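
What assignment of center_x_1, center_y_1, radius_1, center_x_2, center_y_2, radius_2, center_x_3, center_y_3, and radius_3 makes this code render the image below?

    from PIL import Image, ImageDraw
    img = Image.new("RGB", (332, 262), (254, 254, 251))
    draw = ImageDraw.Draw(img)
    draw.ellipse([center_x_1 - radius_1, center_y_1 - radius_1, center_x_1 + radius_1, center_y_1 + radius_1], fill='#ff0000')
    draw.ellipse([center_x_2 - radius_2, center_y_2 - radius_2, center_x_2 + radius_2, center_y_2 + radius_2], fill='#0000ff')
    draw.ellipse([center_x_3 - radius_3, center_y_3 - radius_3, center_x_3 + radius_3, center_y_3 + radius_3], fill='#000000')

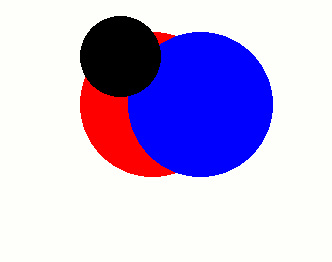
center_x_1 = 152; center_y_1 = 104; radius_1 = 72; center_x_2 = 200; center_y_2 = 104; radius_2 = 72; center_x_3 = 120; center_y_3 = 56; radius_3 = 40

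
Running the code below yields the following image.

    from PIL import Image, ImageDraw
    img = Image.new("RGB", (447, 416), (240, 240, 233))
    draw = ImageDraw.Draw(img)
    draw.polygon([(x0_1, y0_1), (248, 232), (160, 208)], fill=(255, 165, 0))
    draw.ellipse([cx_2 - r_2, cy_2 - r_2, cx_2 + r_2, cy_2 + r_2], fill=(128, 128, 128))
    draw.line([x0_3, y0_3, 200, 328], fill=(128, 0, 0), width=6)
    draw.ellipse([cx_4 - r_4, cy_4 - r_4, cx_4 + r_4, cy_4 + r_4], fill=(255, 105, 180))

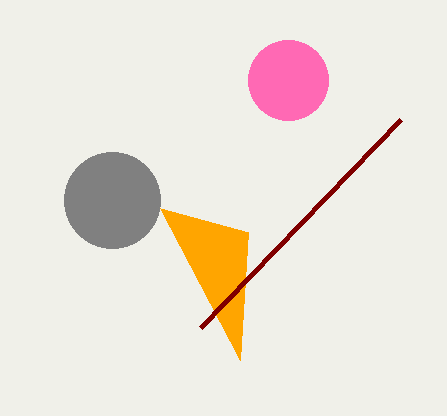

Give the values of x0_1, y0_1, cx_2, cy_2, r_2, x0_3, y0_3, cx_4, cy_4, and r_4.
x0_1 = 240; y0_1 = 360; cx_2 = 112; cy_2 = 200; r_2 = 48; x0_3 = 400; y0_3 = 120; cx_4 = 288; cy_4 = 80; r_4 = 40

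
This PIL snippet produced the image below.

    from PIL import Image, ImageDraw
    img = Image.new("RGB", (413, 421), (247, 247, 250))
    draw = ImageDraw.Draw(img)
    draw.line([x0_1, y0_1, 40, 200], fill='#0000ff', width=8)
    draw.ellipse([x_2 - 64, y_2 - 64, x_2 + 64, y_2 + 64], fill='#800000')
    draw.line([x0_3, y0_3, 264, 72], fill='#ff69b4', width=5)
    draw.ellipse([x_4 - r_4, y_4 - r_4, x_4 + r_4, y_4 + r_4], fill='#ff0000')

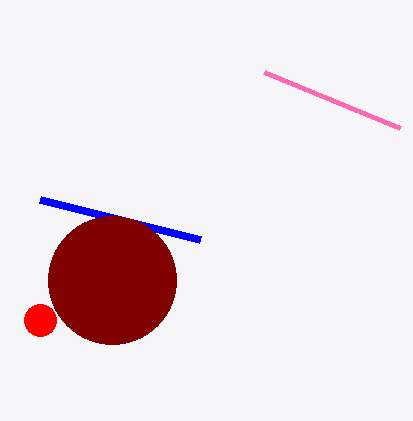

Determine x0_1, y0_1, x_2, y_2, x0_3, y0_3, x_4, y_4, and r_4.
x0_1 = 200
y0_1 = 240
x_2 = 112
y_2 = 280
x0_3 = 400
y0_3 = 128
x_4 = 40
y_4 = 320
r_4 = 16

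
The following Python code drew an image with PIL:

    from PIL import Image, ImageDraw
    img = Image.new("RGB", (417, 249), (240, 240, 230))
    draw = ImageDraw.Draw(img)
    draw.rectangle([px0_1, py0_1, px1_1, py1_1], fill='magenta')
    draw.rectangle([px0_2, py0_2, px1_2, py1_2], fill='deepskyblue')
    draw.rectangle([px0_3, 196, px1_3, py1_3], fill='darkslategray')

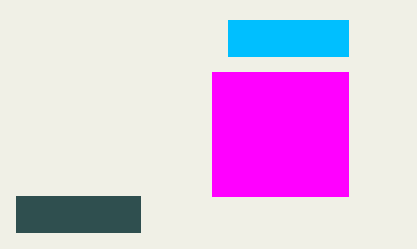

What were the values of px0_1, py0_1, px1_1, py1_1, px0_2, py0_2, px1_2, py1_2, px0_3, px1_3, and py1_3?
px0_1 = 212, py0_1 = 72, px1_1 = 348, py1_1 = 196, px0_2 = 228, py0_2 = 20, px1_2 = 348, py1_2 = 56, px0_3 = 16, px1_3 = 140, py1_3 = 232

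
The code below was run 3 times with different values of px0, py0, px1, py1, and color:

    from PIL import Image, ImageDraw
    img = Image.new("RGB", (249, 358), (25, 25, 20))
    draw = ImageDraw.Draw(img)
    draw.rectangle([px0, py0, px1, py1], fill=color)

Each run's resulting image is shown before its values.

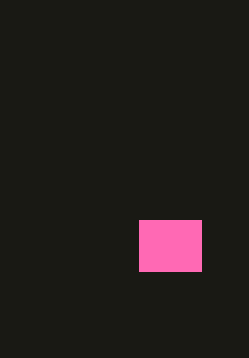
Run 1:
px0 = 139, py0 = 220, px1 = 201, py1 = 271, color = 'hotpink'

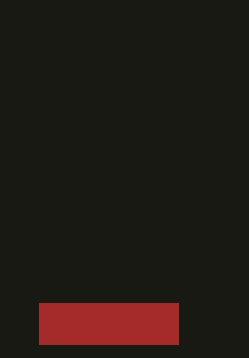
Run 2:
px0 = 39
py0 = 303
px1 = 178
py1 = 344
color = 'brown'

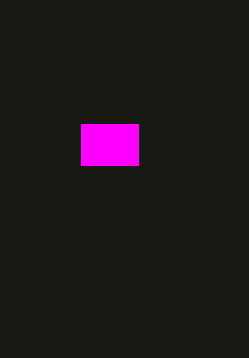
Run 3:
px0 = 81, py0 = 124, px1 = 138, py1 = 165, color = 'magenta'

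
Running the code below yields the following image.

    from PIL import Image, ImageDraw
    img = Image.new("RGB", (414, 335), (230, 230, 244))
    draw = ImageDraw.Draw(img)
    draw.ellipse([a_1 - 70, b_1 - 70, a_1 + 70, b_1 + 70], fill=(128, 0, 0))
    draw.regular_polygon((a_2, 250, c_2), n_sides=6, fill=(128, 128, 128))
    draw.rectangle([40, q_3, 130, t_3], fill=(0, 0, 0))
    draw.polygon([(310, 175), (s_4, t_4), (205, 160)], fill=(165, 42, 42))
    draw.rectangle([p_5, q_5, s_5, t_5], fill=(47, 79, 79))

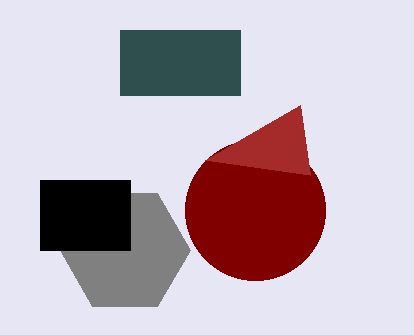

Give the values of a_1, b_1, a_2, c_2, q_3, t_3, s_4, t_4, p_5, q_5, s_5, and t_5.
a_1 = 255, b_1 = 210, a_2 = 125, c_2 = 65, q_3 = 180, t_3 = 250, s_4 = 300, t_4 = 105, p_5 = 120, q_5 = 30, s_5 = 240, t_5 = 95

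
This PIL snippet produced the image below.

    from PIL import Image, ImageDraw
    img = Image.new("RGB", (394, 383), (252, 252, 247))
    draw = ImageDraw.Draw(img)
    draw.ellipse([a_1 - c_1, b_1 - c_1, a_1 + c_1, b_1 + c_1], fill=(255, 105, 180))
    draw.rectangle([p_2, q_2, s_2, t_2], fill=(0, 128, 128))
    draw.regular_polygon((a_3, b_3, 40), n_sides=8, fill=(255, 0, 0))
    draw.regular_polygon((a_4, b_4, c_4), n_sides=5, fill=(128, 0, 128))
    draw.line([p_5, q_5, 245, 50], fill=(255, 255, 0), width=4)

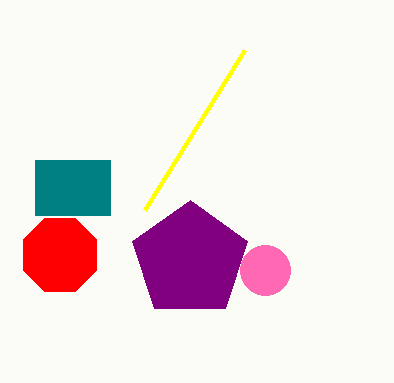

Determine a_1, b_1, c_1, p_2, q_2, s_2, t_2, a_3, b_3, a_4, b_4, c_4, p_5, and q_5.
a_1 = 265
b_1 = 270
c_1 = 25
p_2 = 35
q_2 = 160
s_2 = 110
t_2 = 215
a_3 = 60
b_3 = 255
a_4 = 190
b_4 = 260
c_4 = 60
p_5 = 145
q_5 = 210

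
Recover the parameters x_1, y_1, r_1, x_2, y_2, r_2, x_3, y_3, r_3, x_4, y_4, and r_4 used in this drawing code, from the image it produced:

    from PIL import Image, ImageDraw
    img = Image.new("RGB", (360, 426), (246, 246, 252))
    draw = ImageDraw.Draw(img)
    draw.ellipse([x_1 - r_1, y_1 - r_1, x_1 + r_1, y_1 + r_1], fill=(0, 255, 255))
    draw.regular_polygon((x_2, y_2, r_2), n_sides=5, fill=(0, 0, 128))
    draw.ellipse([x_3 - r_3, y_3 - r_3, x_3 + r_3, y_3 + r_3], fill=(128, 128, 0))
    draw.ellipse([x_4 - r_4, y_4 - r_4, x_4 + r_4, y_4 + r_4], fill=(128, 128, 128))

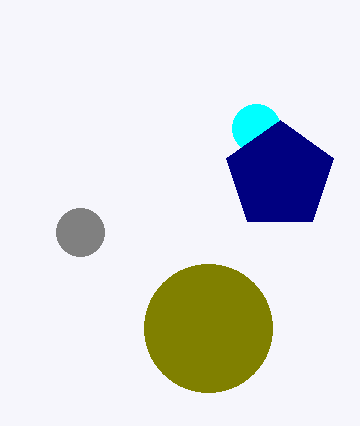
x_1 = 256, y_1 = 128, r_1 = 24, x_2 = 280, y_2 = 176, r_2 = 56, x_3 = 208, y_3 = 328, r_3 = 64, x_4 = 80, y_4 = 232, r_4 = 24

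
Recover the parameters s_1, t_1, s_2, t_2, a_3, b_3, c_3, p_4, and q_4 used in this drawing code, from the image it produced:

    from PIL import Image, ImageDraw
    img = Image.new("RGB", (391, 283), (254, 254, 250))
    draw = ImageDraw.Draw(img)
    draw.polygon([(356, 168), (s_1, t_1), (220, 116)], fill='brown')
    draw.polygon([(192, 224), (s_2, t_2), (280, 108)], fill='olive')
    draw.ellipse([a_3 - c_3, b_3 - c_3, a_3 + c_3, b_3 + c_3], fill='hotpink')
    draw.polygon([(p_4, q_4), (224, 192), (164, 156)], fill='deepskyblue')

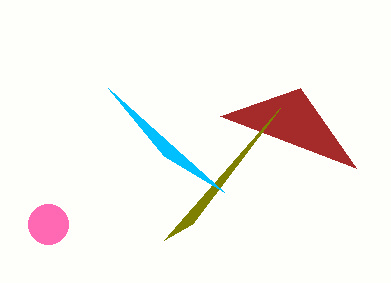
s_1 = 300; t_1 = 88; s_2 = 164; t_2 = 240; a_3 = 48; b_3 = 224; c_3 = 20; p_4 = 108; q_4 = 88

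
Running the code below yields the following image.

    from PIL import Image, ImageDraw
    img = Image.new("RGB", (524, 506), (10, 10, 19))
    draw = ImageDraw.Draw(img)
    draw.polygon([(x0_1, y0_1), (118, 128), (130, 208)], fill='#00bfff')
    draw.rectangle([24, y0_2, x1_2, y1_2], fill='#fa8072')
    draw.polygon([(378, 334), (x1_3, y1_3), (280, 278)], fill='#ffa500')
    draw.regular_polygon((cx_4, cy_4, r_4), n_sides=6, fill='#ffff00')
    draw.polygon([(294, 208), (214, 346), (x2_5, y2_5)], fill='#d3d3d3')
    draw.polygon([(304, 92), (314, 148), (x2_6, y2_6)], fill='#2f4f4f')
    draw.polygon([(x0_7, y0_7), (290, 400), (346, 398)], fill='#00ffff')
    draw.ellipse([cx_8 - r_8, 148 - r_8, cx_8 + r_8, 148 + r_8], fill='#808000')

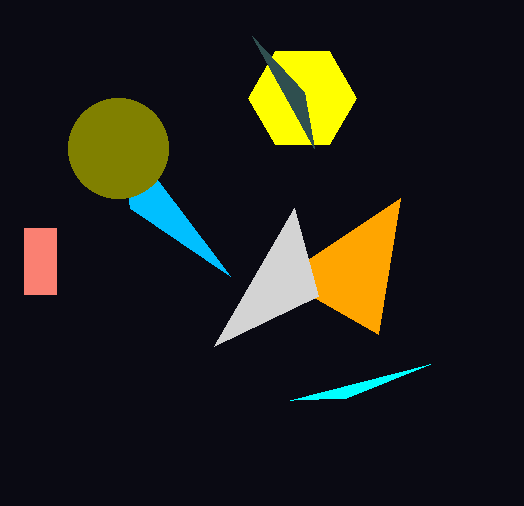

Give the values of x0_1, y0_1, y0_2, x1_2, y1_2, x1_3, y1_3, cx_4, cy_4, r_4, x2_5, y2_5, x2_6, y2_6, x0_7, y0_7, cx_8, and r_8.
x0_1 = 230, y0_1 = 276, y0_2 = 228, x1_2 = 56, y1_2 = 294, x1_3 = 400, y1_3 = 198, cx_4 = 302, cy_4 = 98, r_4 = 54, x2_5 = 318, y2_5 = 296, x2_6 = 252, y2_6 = 36, x0_7 = 430, y0_7 = 364, cx_8 = 118, r_8 = 50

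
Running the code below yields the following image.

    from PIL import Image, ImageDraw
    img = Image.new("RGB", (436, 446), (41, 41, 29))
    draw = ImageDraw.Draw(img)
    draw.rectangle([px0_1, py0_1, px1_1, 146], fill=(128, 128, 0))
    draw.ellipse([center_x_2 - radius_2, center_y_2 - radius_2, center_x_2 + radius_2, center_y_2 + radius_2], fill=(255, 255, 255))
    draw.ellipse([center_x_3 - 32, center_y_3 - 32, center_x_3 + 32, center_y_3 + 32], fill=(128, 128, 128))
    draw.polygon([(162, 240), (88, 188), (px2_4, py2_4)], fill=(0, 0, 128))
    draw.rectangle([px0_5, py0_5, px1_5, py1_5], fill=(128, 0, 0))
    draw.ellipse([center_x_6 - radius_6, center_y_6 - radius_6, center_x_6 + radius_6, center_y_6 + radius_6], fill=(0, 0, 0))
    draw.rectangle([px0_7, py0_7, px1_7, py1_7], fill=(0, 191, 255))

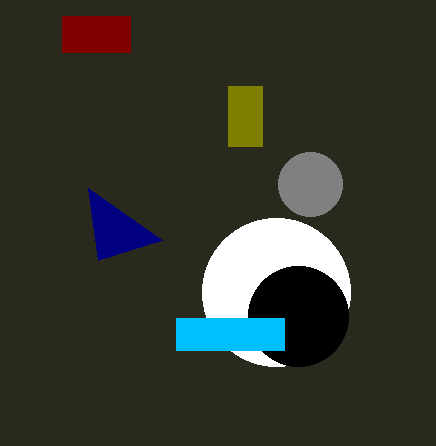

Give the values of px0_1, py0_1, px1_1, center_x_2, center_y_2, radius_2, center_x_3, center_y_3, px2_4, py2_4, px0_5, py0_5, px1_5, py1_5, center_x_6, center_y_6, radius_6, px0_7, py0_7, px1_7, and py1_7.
px0_1 = 228; py0_1 = 86; px1_1 = 262; center_x_2 = 276; center_y_2 = 292; radius_2 = 74; center_x_3 = 310; center_y_3 = 184; px2_4 = 98; py2_4 = 260; px0_5 = 62; py0_5 = 16; px1_5 = 130; py1_5 = 52; center_x_6 = 298; center_y_6 = 316; radius_6 = 50; px0_7 = 176; py0_7 = 318; px1_7 = 284; py1_7 = 350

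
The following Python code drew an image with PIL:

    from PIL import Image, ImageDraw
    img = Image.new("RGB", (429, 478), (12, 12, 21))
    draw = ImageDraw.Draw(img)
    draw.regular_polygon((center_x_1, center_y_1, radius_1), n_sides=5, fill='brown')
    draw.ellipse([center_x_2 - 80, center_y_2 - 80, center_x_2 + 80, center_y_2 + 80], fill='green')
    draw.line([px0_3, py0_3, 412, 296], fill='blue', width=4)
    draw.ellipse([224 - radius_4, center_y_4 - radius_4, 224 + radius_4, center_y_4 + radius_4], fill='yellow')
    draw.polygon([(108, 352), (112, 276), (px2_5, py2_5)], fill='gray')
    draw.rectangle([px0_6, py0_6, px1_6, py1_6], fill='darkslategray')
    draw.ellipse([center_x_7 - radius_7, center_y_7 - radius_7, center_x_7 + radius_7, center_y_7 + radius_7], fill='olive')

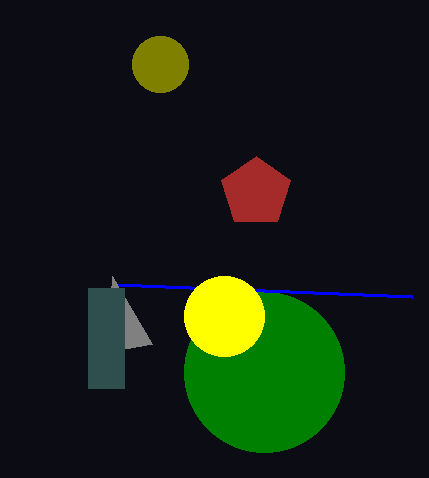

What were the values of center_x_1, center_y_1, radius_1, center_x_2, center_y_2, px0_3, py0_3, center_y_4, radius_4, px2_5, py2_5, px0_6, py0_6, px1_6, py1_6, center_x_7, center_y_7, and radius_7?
center_x_1 = 256
center_y_1 = 192
radius_1 = 36
center_x_2 = 264
center_y_2 = 372
px0_3 = 116
py0_3 = 284
center_y_4 = 316
radius_4 = 40
px2_5 = 152
py2_5 = 344
px0_6 = 88
py0_6 = 288
px1_6 = 124
py1_6 = 388
center_x_7 = 160
center_y_7 = 64
radius_7 = 28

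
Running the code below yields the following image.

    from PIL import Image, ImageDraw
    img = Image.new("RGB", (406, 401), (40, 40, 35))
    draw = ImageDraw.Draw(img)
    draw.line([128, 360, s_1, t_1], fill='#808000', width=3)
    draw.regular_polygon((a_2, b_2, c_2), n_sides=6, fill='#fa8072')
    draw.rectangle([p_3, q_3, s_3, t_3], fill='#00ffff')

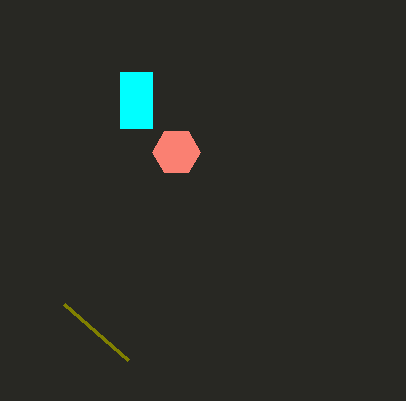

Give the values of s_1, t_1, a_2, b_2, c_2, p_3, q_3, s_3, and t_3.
s_1 = 64; t_1 = 304; a_2 = 176; b_2 = 152; c_2 = 24; p_3 = 120; q_3 = 72; s_3 = 152; t_3 = 128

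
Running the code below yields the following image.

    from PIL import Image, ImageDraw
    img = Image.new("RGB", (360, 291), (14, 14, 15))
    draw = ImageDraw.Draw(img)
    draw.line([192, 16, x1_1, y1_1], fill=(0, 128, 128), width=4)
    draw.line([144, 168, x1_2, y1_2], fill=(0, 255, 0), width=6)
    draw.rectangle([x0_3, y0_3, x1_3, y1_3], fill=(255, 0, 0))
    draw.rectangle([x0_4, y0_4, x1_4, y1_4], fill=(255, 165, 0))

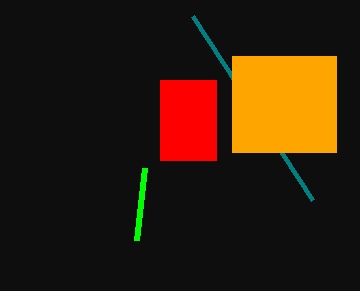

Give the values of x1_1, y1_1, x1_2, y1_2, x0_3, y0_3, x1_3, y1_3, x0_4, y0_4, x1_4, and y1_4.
x1_1 = 312
y1_1 = 200
x1_2 = 136
y1_2 = 240
x0_3 = 160
y0_3 = 80
x1_3 = 216
y1_3 = 160
x0_4 = 232
y0_4 = 56
x1_4 = 336
y1_4 = 152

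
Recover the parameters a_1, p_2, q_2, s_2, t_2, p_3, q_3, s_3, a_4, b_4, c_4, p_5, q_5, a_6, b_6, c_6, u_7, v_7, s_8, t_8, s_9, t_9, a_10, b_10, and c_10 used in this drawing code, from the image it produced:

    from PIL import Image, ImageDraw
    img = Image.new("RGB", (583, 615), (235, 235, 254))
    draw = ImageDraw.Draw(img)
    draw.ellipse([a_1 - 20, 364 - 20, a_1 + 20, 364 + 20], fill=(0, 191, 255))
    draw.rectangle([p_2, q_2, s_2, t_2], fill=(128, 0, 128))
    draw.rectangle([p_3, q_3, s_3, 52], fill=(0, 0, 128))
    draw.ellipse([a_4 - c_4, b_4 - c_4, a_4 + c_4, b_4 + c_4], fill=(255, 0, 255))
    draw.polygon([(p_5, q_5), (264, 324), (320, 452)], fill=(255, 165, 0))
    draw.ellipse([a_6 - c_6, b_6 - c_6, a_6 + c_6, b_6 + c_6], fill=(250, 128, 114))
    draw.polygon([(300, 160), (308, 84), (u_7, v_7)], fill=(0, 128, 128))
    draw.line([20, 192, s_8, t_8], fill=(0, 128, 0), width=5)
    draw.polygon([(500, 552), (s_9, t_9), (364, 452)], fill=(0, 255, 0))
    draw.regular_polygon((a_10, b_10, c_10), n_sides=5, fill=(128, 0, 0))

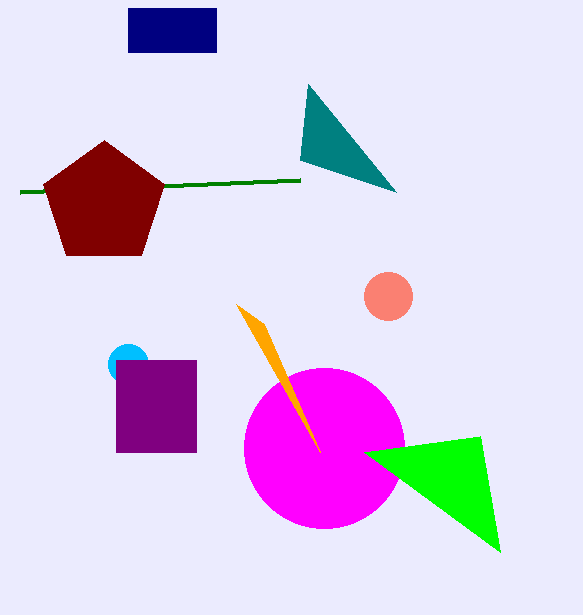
a_1 = 128, p_2 = 116, q_2 = 360, s_2 = 196, t_2 = 452, p_3 = 128, q_3 = 8, s_3 = 216, a_4 = 324, b_4 = 448, c_4 = 80, p_5 = 236, q_5 = 304, a_6 = 388, b_6 = 296, c_6 = 24, u_7 = 396, v_7 = 192, s_8 = 300, t_8 = 180, s_9 = 480, t_9 = 436, a_10 = 104, b_10 = 204, c_10 = 64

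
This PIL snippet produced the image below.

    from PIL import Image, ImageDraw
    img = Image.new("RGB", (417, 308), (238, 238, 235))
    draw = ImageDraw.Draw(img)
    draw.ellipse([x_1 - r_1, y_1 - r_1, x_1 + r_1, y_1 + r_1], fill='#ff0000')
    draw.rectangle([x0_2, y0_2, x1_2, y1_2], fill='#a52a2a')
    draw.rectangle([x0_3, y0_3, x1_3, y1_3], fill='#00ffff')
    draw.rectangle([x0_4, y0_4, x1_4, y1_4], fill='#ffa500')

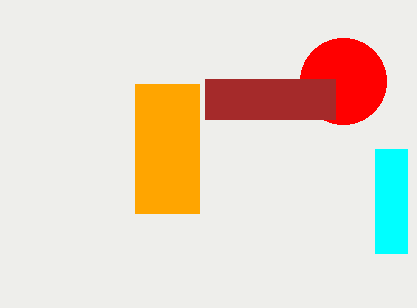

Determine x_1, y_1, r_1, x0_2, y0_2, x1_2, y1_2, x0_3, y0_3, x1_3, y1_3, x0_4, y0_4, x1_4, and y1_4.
x_1 = 343, y_1 = 81, r_1 = 43, x0_2 = 205, y0_2 = 79, x1_2 = 335, y1_2 = 119, x0_3 = 375, y0_3 = 149, x1_3 = 407, y1_3 = 253, x0_4 = 135, y0_4 = 84, x1_4 = 199, y1_4 = 213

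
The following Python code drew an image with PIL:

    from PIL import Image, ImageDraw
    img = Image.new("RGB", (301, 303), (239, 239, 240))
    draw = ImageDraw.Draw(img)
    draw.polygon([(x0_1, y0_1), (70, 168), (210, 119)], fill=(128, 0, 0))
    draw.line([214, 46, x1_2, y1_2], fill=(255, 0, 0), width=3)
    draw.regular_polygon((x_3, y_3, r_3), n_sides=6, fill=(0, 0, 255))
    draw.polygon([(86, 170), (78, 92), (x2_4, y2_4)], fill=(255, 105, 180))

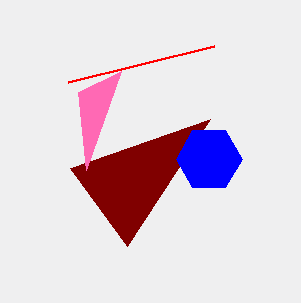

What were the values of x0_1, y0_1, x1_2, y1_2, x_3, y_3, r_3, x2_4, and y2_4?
x0_1 = 127; y0_1 = 246; x1_2 = 68; y1_2 = 82; x_3 = 209; y_3 = 159; r_3 = 33; x2_4 = 121; y2_4 = 71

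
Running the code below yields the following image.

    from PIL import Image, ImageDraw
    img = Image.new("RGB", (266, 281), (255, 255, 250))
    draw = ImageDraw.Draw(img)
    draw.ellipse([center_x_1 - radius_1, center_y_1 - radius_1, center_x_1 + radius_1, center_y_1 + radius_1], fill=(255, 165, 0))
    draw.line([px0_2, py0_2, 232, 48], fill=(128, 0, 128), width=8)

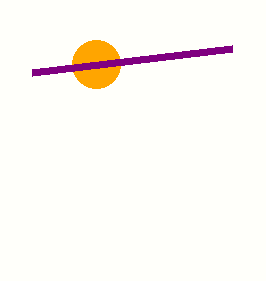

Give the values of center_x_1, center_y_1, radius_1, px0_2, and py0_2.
center_x_1 = 96; center_y_1 = 64; radius_1 = 24; px0_2 = 32; py0_2 = 72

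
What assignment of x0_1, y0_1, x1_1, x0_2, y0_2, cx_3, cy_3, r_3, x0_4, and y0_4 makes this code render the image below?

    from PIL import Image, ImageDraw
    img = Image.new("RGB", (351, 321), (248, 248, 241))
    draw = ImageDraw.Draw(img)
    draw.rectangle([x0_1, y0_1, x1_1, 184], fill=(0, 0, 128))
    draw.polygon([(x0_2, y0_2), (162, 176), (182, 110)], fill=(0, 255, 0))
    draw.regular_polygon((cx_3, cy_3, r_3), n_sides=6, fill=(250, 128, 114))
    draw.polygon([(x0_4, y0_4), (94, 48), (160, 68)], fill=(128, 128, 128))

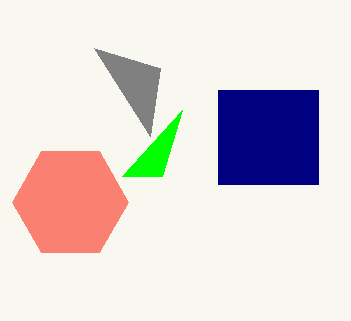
x0_1 = 218; y0_1 = 90; x1_1 = 318; x0_2 = 122; y0_2 = 176; cx_3 = 70; cy_3 = 202; r_3 = 58; x0_4 = 150; y0_4 = 136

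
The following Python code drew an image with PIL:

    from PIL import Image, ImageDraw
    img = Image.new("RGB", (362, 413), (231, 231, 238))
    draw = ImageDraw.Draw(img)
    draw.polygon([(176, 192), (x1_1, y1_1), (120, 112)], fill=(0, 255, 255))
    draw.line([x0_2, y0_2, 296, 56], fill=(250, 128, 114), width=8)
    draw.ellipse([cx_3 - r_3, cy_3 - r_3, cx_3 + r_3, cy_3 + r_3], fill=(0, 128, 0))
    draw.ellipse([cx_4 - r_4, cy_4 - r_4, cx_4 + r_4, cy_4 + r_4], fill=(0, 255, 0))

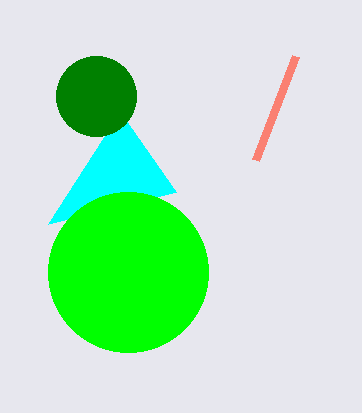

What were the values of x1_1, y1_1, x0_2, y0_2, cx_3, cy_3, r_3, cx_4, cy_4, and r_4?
x1_1 = 48
y1_1 = 224
x0_2 = 256
y0_2 = 160
cx_3 = 96
cy_3 = 96
r_3 = 40
cx_4 = 128
cy_4 = 272
r_4 = 80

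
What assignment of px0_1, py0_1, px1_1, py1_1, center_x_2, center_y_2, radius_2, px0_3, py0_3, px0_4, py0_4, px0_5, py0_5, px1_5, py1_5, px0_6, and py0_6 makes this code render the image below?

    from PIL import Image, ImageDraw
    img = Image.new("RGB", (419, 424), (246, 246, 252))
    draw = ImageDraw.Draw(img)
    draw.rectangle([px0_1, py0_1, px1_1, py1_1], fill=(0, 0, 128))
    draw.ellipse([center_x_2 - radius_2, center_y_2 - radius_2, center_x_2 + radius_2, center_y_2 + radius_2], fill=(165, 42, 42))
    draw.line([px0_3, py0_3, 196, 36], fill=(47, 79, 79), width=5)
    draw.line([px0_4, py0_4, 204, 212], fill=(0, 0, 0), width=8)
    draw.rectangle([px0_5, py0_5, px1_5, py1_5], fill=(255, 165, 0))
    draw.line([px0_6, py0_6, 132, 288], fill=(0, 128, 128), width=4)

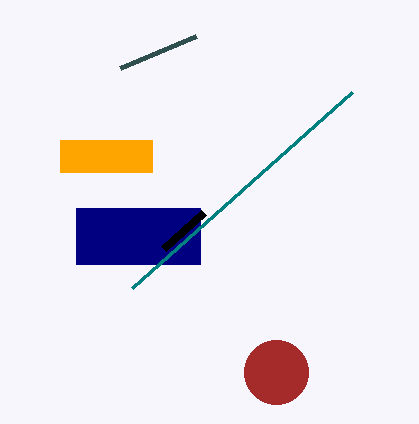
px0_1 = 76
py0_1 = 208
px1_1 = 200
py1_1 = 264
center_x_2 = 276
center_y_2 = 372
radius_2 = 32
px0_3 = 120
py0_3 = 68
px0_4 = 164
py0_4 = 248
px0_5 = 60
py0_5 = 140
px1_5 = 152
py1_5 = 172
px0_6 = 352
py0_6 = 92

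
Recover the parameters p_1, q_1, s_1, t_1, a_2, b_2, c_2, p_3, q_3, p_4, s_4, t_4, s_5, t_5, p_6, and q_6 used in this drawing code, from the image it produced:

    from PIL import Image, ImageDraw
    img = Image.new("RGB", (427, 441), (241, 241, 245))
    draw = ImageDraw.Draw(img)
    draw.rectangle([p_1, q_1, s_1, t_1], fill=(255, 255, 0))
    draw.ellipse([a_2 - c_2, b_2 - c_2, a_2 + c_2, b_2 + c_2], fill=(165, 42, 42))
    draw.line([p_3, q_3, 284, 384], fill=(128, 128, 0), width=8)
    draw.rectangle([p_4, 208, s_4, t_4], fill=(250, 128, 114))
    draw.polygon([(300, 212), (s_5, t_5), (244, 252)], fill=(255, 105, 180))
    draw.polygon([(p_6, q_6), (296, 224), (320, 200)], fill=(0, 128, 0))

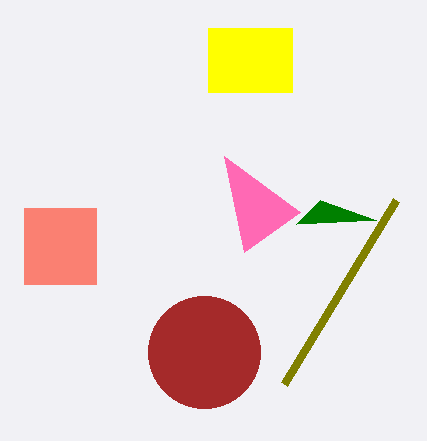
p_1 = 208
q_1 = 28
s_1 = 292
t_1 = 92
a_2 = 204
b_2 = 352
c_2 = 56
p_3 = 396
q_3 = 200
p_4 = 24
s_4 = 96
t_4 = 284
s_5 = 224
t_5 = 156
p_6 = 376
q_6 = 220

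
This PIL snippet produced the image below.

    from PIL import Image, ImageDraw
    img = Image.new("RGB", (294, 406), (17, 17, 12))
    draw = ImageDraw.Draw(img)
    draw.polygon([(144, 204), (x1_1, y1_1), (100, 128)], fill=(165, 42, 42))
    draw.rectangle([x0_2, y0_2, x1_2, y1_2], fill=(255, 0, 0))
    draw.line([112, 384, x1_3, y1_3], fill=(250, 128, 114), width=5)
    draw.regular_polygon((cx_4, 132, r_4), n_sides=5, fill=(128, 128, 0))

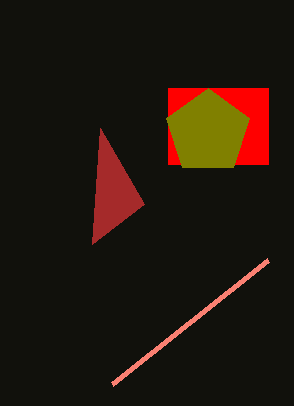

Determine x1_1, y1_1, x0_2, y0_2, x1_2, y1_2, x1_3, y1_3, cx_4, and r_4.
x1_1 = 92, y1_1 = 244, x0_2 = 168, y0_2 = 88, x1_2 = 268, y1_2 = 164, x1_3 = 268, y1_3 = 260, cx_4 = 208, r_4 = 44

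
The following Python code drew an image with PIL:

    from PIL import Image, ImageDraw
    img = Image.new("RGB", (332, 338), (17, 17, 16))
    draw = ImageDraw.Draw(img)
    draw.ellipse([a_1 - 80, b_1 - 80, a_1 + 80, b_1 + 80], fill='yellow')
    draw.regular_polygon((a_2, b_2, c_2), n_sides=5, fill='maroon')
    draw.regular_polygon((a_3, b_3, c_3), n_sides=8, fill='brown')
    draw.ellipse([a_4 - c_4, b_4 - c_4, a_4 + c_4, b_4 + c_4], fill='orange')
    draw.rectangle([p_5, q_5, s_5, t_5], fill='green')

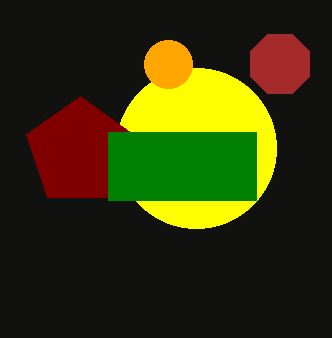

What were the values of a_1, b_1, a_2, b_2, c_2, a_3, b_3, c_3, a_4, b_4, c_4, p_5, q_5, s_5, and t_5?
a_1 = 196; b_1 = 148; a_2 = 80; b_2 = 152; c_2 = 56; a_3 = 280; b_3 = 64; c_3 = 32; a_4 = 168; b_4 = 64; c_4 = 24; p_5 = 108; q_5 = 132; s_5 = 256; t_5 = 200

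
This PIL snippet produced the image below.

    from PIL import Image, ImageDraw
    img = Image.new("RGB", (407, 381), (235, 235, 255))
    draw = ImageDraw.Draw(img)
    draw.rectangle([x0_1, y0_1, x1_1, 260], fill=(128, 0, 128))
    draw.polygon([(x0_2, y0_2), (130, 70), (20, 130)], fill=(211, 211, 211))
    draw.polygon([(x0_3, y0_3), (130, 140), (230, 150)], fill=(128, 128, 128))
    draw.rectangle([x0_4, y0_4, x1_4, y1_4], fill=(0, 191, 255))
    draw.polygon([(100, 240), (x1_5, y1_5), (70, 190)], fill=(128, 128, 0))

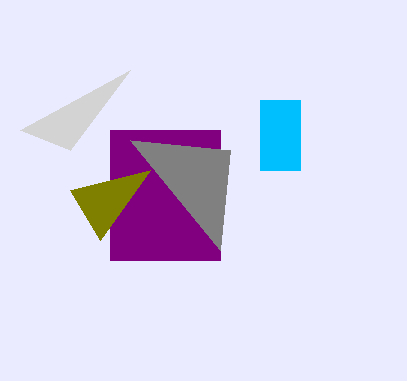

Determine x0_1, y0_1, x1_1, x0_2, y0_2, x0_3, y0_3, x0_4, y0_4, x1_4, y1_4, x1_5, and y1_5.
x0_1 = 110; y0_1 = 130; x1_1 = 220; x0_2 = 70; y0_2 = 150; x0_3 = 220; y0_3 = 250; x0_4 = 260; y0_4 = 100; x1_4 = 300; y1_4 = 170; x1_5 = 150; y1_5 = 170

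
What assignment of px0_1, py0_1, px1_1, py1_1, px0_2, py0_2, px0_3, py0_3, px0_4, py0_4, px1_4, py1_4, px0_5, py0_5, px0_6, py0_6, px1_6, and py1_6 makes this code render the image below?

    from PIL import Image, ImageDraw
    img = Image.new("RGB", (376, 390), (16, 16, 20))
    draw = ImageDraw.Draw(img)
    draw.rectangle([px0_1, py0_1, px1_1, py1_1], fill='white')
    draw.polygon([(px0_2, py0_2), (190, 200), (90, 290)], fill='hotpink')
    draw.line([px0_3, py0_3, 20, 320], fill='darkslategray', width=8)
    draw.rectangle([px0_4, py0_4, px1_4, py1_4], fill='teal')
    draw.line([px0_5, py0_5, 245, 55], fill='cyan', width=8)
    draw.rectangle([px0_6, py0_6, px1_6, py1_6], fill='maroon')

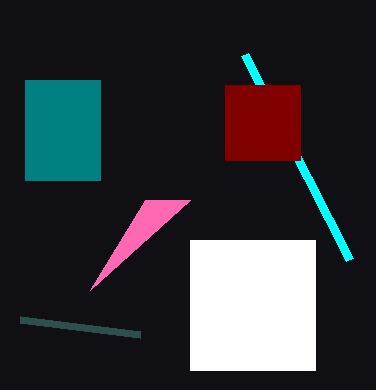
px0_1 = 190; py0_1 = 240; px1_1 = 315; py1_1 = 370; px0_2 = 145; py0_2 = 200; px0_3 = 140; py0_3 = 335; px0_4 = 25; py0_4 = 80; px1_4 = 100; py1_4 = 180; px0_5 = 350; py0_5 = 260; px0_6 = 225; py0_6 = 85; px1_6 = 300; py1_6 = 160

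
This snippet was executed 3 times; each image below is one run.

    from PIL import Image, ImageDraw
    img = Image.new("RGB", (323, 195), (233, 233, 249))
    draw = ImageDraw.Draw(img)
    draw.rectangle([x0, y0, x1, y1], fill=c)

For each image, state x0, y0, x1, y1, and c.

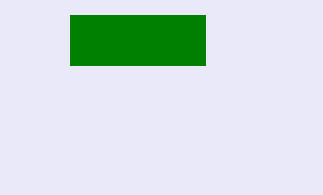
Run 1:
x0 = 70, y0 = 15, x1 = 205, y1 = 65, c = 'green'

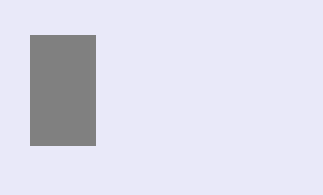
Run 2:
x0 = 30, y0 = 35, x1 = 95, y1 = 145, c = 'gray'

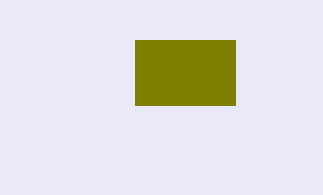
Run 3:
x0 = 135
y0 = 40
x1 = 235
y1 = 105
c = 'olive'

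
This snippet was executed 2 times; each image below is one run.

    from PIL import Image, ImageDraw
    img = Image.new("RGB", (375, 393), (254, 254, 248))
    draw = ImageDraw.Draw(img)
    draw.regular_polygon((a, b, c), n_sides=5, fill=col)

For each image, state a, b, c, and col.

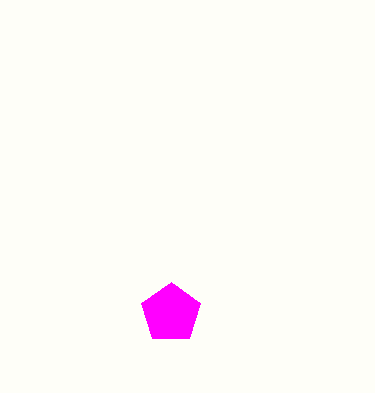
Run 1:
a = 171; b = 313; c = 31; col = 'magenta'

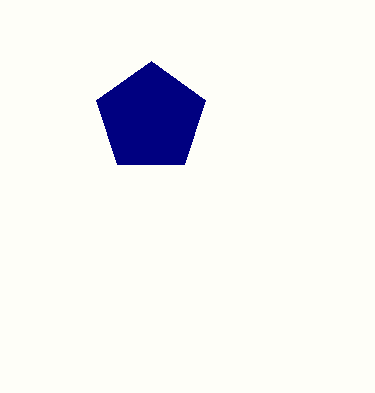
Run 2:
a = 151; b = 118; c = 57; col = 'navy'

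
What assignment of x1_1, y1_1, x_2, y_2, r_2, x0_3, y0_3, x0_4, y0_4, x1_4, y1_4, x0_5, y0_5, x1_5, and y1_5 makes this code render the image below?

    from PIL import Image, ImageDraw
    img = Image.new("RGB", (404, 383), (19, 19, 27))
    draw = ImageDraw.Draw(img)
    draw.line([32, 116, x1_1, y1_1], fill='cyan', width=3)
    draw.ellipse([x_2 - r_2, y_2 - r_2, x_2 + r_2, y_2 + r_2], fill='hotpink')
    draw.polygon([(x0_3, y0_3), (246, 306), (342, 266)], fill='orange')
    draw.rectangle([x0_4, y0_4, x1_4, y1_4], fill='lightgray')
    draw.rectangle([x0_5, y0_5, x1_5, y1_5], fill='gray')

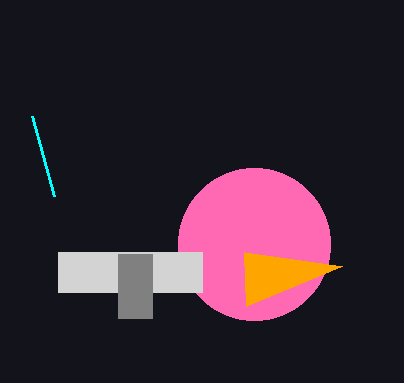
x1_1 = 54
y1_1 = 196
x_2 = 254
y_2 = 244
r_2 = 76
x0_3 = 244
y0_3 = 252
x0_4 = 58
y0_4 = 252
x1_4 = 202
y1_4 = 292
x0_5 = 118
y0_5 = 254
x1_5 = 152
y1_5 = 318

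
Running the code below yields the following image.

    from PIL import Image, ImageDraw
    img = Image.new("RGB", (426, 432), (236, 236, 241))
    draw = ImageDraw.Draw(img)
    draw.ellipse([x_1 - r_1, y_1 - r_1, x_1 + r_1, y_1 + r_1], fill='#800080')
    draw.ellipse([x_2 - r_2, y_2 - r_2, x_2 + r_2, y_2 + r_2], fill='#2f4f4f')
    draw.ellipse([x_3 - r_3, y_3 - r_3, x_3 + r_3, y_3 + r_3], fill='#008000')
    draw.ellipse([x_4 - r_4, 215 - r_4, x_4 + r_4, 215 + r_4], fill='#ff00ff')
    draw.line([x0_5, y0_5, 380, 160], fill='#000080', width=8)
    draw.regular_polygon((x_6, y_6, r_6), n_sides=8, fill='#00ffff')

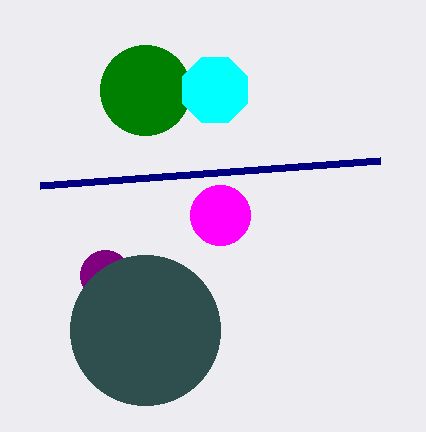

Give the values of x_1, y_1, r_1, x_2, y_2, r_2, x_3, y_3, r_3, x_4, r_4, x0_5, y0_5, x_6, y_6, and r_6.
x_1 = 105
y_1 = 275
r_1 = 25
x_2 = 145
y_2 = 330
r_2 = 75
x_3 = 145
y_3 = 90
r_3 = 45
x_4 = 220
r_4 = 30
x0_5 = 40
y0_5 = 185
x_6 = 215
y_6 = 90
r_6 = 35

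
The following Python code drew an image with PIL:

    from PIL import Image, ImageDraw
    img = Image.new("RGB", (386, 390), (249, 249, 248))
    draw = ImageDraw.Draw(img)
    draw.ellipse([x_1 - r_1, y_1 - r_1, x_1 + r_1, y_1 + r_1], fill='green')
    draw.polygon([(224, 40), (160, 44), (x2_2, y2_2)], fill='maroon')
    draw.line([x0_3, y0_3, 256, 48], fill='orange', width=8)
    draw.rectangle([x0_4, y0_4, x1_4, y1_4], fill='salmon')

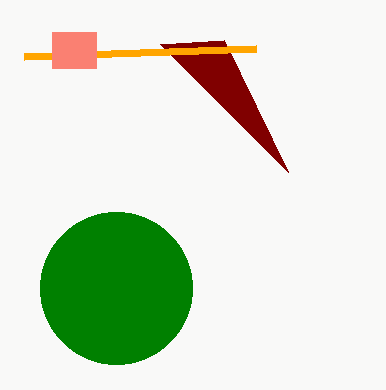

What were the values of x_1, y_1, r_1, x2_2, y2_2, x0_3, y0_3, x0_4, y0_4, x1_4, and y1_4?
x_1 = 116, y_1 = 288, r_1 = 76, x2_2 = 288, y2_2 = 172, x0_3 = 24, y0_3 = 56, x0_4 = 52, y0_4 = 32, x1_4 = 96, y1_4 = 68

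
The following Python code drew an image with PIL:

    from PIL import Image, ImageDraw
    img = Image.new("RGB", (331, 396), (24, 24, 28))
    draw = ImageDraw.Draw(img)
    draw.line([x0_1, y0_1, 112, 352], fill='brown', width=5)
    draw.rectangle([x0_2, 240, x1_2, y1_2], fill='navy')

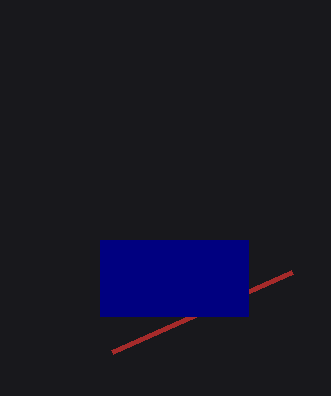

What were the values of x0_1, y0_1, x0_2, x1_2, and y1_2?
x0_1 = 292; y0_1 = 272; x0_2 = 100; x1_2 = 248; y1_2 = 316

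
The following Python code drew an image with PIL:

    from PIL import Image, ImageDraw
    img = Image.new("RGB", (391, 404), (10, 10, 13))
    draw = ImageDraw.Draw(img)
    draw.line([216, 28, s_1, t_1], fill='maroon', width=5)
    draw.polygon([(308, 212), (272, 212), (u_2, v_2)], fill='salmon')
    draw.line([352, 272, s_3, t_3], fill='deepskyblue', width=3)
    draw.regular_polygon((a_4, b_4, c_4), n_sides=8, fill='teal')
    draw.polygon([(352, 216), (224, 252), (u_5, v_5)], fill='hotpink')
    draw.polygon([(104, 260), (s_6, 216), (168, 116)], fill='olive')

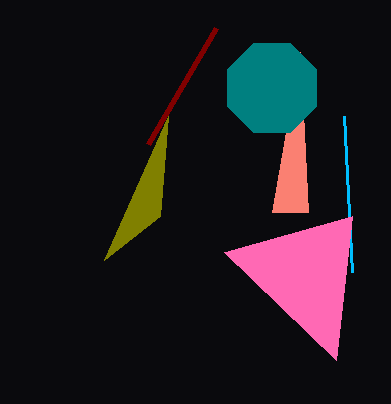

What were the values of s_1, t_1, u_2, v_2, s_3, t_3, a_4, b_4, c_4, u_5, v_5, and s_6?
s_1 = 148; t_1 = 144; u_2 = 300; v_2 = 52; s_3 = 344; t_3 = 116; a_4 = 272; b_4 = 88; c_4 = 48; u_5 = 336; v_5 = 360; s_6 = 160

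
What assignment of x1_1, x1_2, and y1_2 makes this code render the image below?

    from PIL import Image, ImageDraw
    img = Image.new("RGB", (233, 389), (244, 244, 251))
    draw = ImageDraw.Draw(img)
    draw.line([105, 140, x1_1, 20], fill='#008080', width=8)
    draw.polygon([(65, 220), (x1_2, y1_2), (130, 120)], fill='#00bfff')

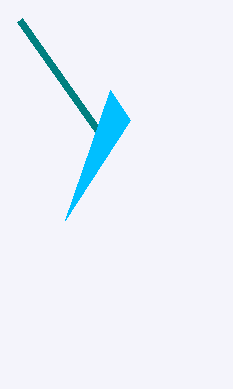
x1_1 = 20; x1_2 = 110; y1_2 = 90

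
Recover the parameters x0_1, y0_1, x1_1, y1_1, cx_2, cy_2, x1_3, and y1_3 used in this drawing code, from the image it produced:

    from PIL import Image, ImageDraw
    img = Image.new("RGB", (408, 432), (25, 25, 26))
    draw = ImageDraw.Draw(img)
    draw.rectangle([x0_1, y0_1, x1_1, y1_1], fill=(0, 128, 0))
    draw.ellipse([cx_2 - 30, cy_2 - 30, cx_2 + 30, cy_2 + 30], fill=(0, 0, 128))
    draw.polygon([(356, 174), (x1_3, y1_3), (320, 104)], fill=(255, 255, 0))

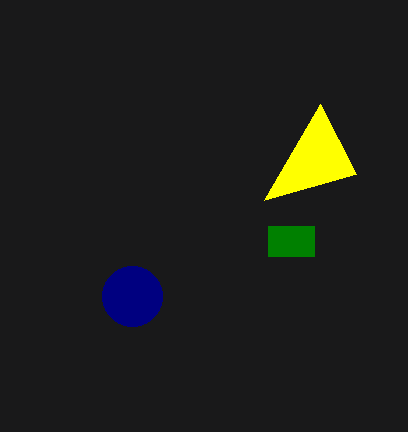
x0_1 = 268; y0_1 = 226; x1_1 = 314; y1_1 = 256; cx_2 = 132; cy_2 = 296; x1_3 = 264; y1_3 = 200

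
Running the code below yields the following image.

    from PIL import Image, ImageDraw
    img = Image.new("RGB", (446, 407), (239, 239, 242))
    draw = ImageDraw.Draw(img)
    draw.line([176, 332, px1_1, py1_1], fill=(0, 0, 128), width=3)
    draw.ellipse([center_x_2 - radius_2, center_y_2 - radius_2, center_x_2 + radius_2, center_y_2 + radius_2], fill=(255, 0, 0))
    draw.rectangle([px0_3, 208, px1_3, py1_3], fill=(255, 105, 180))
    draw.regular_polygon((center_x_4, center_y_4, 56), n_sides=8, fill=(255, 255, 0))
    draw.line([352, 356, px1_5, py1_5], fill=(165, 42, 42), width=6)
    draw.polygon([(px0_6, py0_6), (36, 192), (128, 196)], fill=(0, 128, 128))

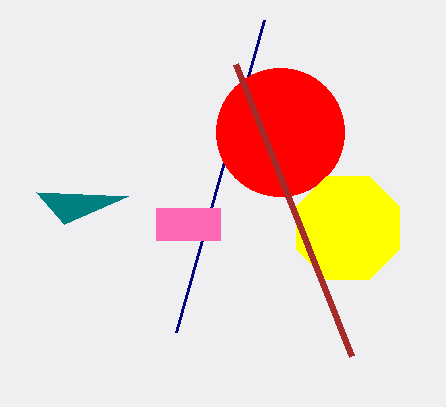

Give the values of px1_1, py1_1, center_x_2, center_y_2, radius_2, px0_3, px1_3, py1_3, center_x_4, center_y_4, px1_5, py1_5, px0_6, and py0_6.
px1_1 = 264
py1_1 = 20
center_x_2 = 280
center_y_2 = 132
radius_2 = 64
px0_3 = 156
px1_3 = 220
py1_3 = 240
center_x_4 = 348
center_y_4 = 228
px1_5 = 236
py1_5 = 64
px0_6 = 64
py0_6 = 224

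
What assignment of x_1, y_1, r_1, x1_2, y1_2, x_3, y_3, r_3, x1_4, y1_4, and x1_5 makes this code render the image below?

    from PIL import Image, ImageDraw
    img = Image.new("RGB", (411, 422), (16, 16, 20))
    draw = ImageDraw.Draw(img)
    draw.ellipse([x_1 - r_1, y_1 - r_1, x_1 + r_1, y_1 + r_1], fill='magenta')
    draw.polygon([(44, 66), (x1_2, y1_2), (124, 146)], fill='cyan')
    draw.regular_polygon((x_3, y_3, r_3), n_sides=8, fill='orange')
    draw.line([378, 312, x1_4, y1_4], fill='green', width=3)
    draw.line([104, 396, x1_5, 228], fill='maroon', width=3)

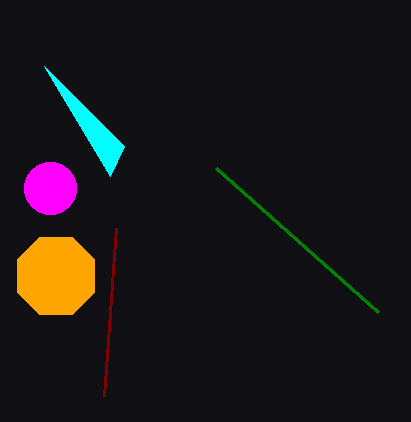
x_1 = 50; y_1 = 188; r_1 = 26; x1_2 = 110; y1_2 = 176; x_3 = 56; y_3 = 276; r_3 = 42; x1_4 = 216; y1_4 = 168; x1_5 = 116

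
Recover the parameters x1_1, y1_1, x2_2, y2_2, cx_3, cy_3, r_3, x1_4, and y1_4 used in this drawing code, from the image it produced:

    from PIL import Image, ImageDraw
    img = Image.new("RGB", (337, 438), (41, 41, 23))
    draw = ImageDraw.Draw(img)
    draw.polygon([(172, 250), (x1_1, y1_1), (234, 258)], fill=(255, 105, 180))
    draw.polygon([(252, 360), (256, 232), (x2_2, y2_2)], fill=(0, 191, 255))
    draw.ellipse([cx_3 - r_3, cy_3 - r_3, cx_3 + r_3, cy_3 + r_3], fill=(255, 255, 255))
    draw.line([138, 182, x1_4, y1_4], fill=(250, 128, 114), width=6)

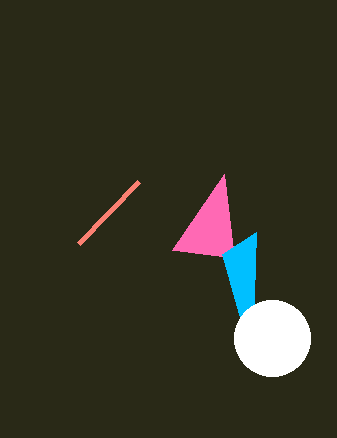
x1_1 = 224; y1_1 = 174; x2_2 = 222; y2_2 = 254; cx_3 = 272; cy_3 = 338; r_3 = 38; x1_4 = 78; y1_4 = 244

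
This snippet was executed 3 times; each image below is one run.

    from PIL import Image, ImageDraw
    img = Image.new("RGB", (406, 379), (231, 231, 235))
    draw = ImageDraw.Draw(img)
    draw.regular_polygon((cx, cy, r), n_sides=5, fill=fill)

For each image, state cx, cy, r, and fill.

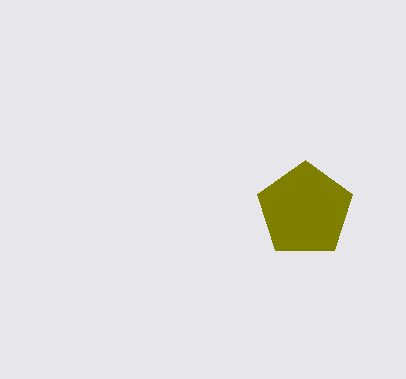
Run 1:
cx = 305; cy = 210; r = 50; fill = 'olive'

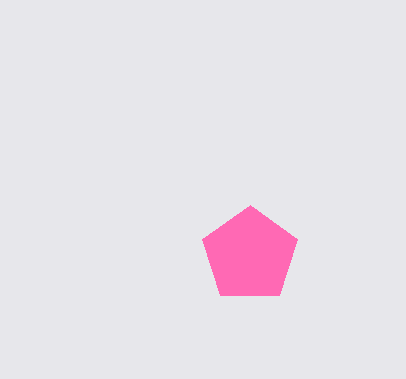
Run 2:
cx = 250
cy = 255
r = 50
fill = 'hotpink'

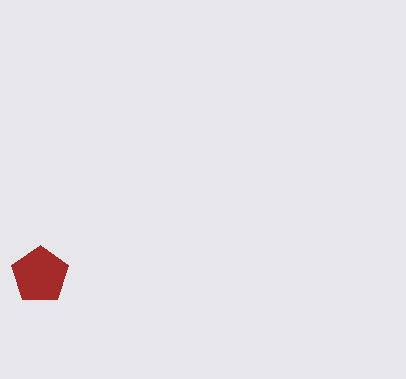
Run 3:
cx = 40; cy = 275; r = 30; fill = 'brown'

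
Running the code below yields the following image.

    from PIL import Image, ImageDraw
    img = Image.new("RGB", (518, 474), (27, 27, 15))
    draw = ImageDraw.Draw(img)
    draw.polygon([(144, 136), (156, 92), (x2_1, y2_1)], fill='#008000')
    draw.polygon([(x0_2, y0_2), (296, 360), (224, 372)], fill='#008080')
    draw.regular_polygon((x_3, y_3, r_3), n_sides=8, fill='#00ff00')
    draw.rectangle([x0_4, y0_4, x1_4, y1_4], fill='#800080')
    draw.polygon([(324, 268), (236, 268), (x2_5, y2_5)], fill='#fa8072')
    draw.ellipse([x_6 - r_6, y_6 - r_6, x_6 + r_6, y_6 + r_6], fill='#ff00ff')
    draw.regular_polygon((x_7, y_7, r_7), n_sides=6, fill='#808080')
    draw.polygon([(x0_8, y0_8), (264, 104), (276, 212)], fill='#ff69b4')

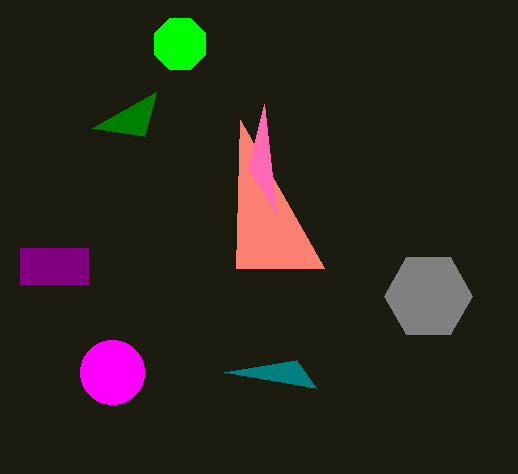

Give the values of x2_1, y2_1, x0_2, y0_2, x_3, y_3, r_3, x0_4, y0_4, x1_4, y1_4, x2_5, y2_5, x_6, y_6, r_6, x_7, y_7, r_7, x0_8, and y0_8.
x2_1 = 92
y2_1 = 128
x0_2 = 316
y0_2 = 388
x_3 = 180
y_3 = 44
r_3 = 28
x0_4 = 20
y0_4 = 248
x1_4 = 88
y1_4 = 284
x2_5 = 240
y2_5 = 120
x_6 = 112
y_6 = 372
r_6 = 32
x_7 = 428
y_7 = 296
r_7 = 44
x0_8 = 248
y0_8 = 168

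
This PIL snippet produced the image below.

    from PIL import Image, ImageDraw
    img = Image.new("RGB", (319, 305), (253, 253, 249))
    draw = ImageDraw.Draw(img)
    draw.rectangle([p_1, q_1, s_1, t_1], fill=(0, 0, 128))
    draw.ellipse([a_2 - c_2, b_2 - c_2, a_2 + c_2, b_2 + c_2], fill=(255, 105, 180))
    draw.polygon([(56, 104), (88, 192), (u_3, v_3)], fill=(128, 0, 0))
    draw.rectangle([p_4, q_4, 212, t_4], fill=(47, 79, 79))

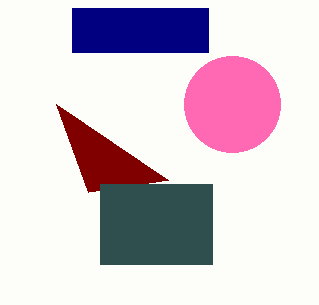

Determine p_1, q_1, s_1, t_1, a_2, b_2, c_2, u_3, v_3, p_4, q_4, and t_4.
p_1 = 72, q_1 = 8, s_1 = 208, t_1 = 52, a_2 = 232, b_2 = 104, c_2 = 48, u_3 = 168, v_3 = 180, p_4 = 100, q_4 = 184, t_4 = 264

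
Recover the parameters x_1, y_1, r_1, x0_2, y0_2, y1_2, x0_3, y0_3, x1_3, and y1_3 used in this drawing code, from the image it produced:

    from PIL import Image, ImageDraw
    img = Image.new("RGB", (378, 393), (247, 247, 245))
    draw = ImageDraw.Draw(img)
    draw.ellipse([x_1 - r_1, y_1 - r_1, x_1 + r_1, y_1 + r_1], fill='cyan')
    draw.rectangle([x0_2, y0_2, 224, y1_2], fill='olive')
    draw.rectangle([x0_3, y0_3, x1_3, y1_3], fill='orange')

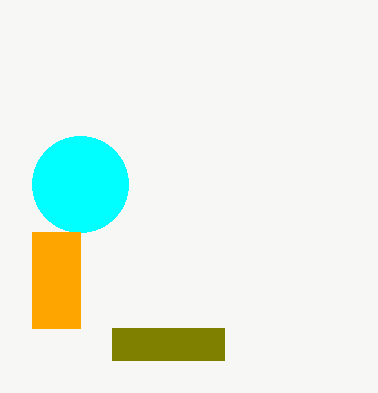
x_1 = 80, y_1 = 184, r_1 = 48, x0_2 = 112, y0_2 = 328, y1_2 = 360, x0_3 = 32, y0_3 = 232, x1_3 = 80, y1_3 = 328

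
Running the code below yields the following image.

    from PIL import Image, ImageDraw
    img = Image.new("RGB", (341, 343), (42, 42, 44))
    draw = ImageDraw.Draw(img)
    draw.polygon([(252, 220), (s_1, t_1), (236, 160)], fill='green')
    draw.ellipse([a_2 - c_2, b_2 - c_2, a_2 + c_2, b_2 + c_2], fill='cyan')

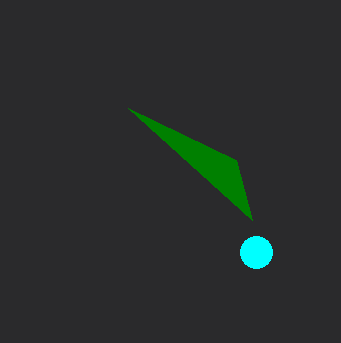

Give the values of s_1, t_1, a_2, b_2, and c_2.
s_1 = 128; t_1 = 108; a_2 = 256; b_2 = 252; c_2 = 16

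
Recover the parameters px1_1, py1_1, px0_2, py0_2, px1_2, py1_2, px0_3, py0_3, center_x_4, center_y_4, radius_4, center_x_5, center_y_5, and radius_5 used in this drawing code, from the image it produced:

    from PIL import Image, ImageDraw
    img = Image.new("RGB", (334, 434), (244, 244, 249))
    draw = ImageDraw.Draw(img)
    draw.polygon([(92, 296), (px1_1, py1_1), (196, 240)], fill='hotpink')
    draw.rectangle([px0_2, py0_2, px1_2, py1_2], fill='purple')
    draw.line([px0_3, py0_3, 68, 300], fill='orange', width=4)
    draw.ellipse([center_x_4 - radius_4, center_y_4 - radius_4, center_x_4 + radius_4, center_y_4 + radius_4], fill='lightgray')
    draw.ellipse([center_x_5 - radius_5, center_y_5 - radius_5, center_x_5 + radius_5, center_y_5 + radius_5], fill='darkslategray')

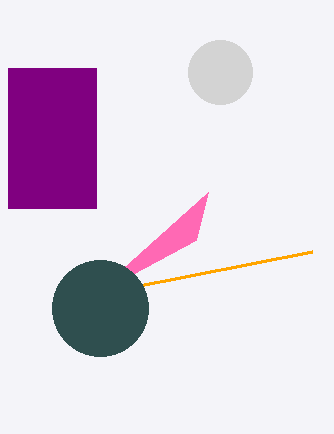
px1_1 = 208; py1_1 = 192; px0_2 = 8; py0_2 = 68; px1_2 = 96; py1_2 = 208; px0_3 = 312; py0_3 = 252; center_x_4 = 220; center_y_4 = 72; radius_4 = 32; center_x_5 = 100; center_y_5 = 308; radius_5 = 48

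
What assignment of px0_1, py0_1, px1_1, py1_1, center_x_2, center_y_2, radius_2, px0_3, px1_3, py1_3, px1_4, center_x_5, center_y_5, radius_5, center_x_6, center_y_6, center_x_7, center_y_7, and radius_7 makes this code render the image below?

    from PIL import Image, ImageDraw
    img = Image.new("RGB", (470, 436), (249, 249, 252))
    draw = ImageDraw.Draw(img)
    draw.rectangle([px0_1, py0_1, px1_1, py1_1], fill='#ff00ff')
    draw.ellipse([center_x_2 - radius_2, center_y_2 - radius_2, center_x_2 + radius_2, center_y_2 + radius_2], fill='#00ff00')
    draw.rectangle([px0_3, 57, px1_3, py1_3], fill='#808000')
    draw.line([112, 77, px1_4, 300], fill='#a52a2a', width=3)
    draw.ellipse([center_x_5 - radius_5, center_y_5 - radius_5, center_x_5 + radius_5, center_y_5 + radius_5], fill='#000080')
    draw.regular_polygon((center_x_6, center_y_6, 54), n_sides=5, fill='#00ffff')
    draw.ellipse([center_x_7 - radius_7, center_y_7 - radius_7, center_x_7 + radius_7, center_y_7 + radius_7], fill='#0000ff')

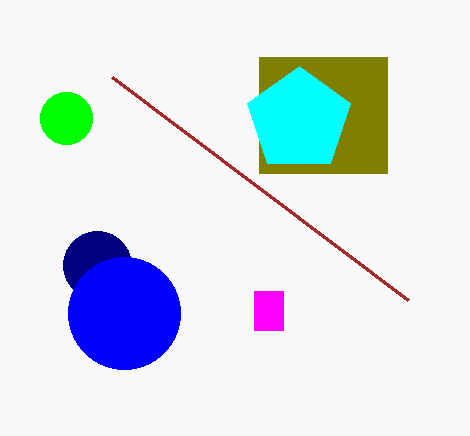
px0_1 = 254
py0_1 = 291
px1_1 = 283
py1_1 = 330
center_x_2 = 66
center_y_2 = 118
radius_2 = 26
px0_3 = 259
px1_3 = 387
py1_3 = 173
px1_4 = 408
center_x_5 = 97
center_y_5 = 265
radius_5 = 34
center_x_6 = 299
center_y_6 = 120
center_x_7 = 124
center_y_7 = 313
radius_7 = 56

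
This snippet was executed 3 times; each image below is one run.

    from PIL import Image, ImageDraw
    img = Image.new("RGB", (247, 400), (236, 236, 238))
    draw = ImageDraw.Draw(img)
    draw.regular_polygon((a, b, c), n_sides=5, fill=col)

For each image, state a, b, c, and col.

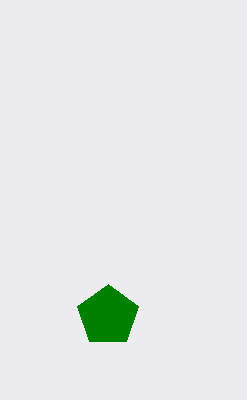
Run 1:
a = 108, b = 316, c = 32, col = 'green'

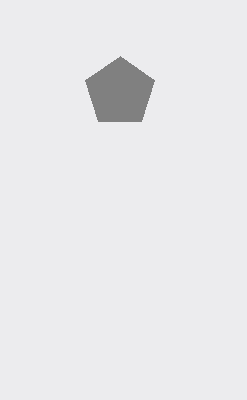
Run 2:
a = 120; b = 92; c = 36; col = 'gray'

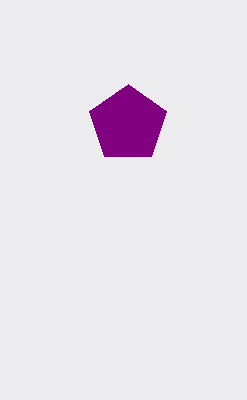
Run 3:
a = 128, b = 124, c = 40, col = 'purple'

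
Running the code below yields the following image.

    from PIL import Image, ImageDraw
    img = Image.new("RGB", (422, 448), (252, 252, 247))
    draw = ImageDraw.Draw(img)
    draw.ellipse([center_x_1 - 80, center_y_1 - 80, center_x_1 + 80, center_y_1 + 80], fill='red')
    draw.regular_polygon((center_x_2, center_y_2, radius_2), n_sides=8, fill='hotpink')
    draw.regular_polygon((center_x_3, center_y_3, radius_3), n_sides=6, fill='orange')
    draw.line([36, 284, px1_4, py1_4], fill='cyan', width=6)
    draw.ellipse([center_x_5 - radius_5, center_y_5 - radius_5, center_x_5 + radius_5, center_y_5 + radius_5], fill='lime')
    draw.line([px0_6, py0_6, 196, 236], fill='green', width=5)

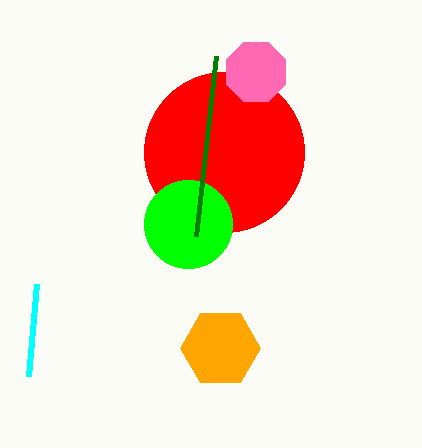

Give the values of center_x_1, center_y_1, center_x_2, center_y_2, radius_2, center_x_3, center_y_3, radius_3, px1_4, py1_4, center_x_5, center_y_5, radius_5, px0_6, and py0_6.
center_x_1 = 224
center_y_1 = 152
center_x_2 = 256
center_y_2 = 72
radius_2 = 32
center_x_3 = 220
center_y_3 = 348
radius_3 = 40
px1_4 = 28
py1_4 = 376
center_x_5 = 188
center_y_5 = 224
radius_5 = 44
px0_6 = 216
py0_6 = 56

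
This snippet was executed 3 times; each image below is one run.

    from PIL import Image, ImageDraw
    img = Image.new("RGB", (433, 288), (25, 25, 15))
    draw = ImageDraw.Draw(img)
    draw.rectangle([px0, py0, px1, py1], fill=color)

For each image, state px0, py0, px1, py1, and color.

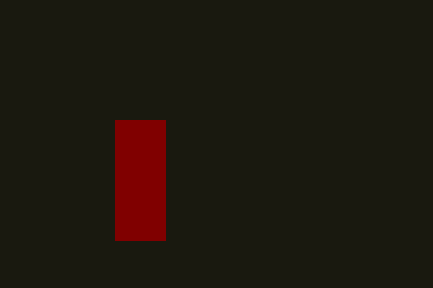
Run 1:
px0 = 115, py0 = 120, px1 = 165, py1 = 240, color = 'maroon'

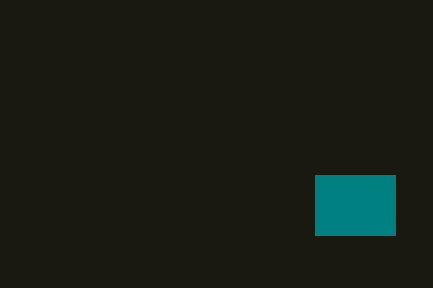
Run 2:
px0 = 315, py0 = 175, px1 = 395, py1 = 235, color = 'teal'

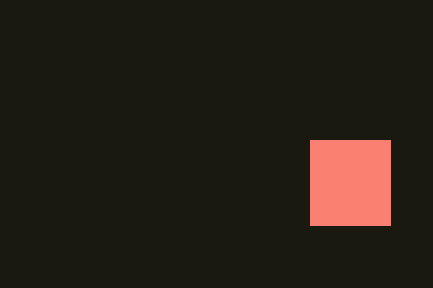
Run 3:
px0 = 310
py0 = 140
px1 = 390
py1 = 225
color = 'salmon'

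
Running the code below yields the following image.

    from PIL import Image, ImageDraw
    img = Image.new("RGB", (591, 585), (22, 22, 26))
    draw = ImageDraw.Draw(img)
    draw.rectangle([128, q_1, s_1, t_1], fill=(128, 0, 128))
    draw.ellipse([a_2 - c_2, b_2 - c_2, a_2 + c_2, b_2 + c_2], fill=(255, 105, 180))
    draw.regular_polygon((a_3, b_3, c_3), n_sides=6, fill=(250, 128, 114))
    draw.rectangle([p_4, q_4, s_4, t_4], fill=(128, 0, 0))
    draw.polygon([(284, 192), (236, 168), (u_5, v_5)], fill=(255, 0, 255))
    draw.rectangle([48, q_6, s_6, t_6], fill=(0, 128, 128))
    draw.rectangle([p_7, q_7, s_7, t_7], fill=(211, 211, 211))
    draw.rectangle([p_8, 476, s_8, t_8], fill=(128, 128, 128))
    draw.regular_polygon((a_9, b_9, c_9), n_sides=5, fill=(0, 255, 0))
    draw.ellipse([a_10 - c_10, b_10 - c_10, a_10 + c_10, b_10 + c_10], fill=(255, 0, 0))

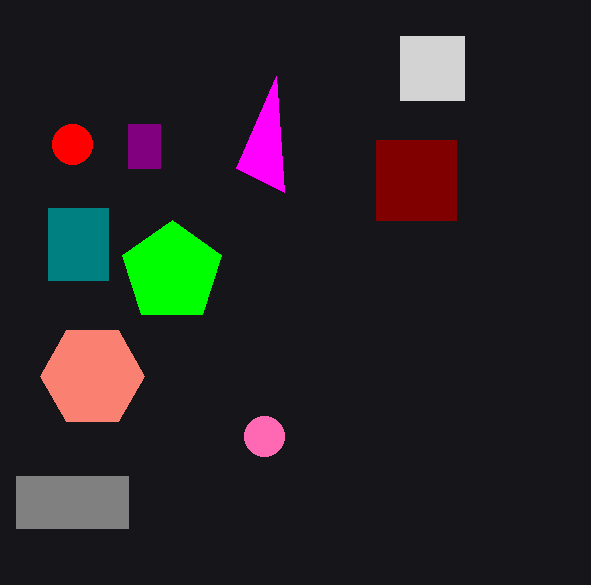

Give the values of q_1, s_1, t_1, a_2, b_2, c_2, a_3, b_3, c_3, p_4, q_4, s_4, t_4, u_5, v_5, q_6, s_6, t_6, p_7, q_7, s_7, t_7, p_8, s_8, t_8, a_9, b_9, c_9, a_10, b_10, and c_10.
q_1 = 124; s_1 = 160; t_1 = 168; a_2 = 264; b_2 = 436; c_2 = 20; a_3 = 92; b_3 = 376; c_3 = 52; p_4 = 376; q_4 = 140; s_4 = 456; t_4 = 220; u_5 = 276; v_5 = 76; q_6 = 208; s_6 = 108; t_6 = 280; p_7 = 400; q_7 = 36; s_7 = 464; t_7 = 100; p_8 = 16; s_8 = 128; t_8 = 528; a_9 = 172; b_9 = 272; c_9 = 52; a_10 = 72; b_10 = 144; c_10 = 20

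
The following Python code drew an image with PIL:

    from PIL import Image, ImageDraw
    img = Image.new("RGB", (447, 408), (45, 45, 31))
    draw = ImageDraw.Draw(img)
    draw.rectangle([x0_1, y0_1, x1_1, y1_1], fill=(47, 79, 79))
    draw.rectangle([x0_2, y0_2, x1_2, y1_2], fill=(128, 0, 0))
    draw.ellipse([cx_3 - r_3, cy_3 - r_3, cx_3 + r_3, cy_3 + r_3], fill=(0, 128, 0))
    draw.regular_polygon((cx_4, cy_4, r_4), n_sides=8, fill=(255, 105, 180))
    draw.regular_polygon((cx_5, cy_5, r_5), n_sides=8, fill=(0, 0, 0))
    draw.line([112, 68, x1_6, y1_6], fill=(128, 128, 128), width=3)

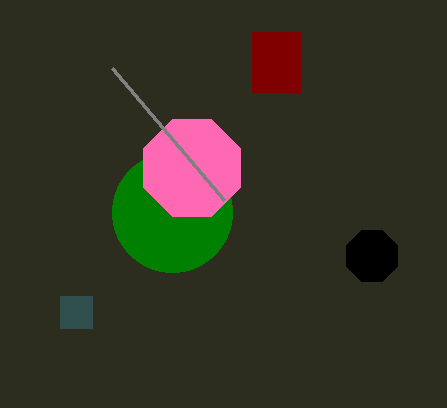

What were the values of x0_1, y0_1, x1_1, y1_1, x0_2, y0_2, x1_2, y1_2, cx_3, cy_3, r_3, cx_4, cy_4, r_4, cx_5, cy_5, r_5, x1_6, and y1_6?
x0_1 = 60
y0_1 = 296
x1_1 = 92
y1_1 = 328
x0_2 = 252
y0_2 = 32
x1_2 = 300
y1_2 = 92
cx_3 = 172
cy_3 = 212
r_3 = 60
cx_4 = 192
cy_4 = 168
r_4 = 52
cx_5 = 372
cy_5 = 256
r_5 = 28
x1_6 = 224
y1_6 = 200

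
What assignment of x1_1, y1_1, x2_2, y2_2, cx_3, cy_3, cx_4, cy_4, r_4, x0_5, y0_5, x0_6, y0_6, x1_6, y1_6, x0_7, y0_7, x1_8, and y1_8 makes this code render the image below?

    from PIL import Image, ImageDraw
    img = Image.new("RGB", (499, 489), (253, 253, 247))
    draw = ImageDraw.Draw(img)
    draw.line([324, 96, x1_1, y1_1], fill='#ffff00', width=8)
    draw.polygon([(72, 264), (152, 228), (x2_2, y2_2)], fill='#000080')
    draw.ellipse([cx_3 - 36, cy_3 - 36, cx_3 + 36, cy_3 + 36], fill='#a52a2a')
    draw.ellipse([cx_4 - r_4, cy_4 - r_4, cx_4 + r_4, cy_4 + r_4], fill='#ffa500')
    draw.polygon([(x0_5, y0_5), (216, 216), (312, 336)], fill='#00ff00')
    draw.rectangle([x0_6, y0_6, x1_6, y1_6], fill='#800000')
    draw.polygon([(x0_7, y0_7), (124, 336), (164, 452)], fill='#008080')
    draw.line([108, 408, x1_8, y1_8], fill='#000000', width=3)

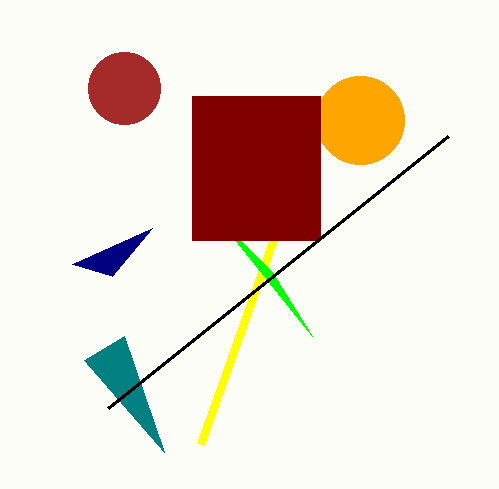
x1_1 = 200; y1_1 = 444; x2_2 = 112; y2_2 = 276; cx_3 = 124; cy_3 = 88; cx_4 = 360; cy_4 = 120; r_4 = 44; x0_5 = 272; y0_5 = 272; x0_6 = 192; y0_6 = 96; x1_6 = 320; y1_6 = 240; x0_7 = 84; y0_7 = 360; x1_8 = 448; y1_8 = 136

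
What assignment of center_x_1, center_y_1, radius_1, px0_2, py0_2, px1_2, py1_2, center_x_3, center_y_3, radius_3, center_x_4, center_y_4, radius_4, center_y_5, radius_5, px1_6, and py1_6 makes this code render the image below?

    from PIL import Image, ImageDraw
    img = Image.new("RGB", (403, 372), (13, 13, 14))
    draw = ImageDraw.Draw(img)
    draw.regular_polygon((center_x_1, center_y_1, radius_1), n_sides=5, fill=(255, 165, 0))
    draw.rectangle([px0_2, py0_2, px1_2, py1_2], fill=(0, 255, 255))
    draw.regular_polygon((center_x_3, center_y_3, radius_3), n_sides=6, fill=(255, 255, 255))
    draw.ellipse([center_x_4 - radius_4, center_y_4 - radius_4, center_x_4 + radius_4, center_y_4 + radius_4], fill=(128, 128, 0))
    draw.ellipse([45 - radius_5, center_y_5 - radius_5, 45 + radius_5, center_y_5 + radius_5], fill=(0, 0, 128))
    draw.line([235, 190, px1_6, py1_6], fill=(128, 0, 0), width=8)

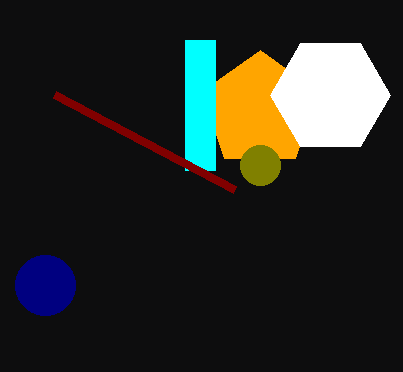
center_x_1 = 260
center_y_1 = 110
radius_1 = 60
px0_2 = 185
py0_2 = 40
px1_2 = 215
py1_2 = 170
center_x_3 = 330
center_y_3 = 95
radius_3 = 60
center_x_4 = 260
center_y_4 = 165
radius_4 = 20
center_y_5 = 285
radius_5 = 30
px1_6 = 55
py1_6 = 95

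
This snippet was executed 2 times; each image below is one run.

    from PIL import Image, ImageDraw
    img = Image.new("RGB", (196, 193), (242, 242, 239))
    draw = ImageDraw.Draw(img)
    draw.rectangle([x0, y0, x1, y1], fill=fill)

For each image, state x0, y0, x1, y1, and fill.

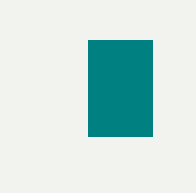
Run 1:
x0 = 88
y0 = 40
x1 = 152
y1 = 136
fill = 'teal'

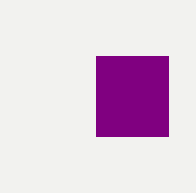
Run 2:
x0 = 96
y0 = 56
x1 = 168
y1 = 136
fill = 'purple'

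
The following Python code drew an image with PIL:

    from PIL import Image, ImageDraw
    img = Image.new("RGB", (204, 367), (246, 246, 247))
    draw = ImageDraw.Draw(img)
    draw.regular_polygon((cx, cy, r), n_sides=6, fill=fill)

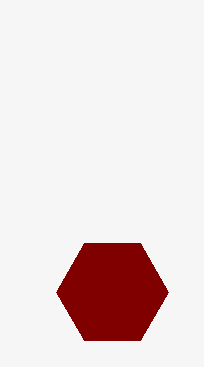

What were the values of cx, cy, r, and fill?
cx = 112
cy = 292
r = 56
fill = 'maroon'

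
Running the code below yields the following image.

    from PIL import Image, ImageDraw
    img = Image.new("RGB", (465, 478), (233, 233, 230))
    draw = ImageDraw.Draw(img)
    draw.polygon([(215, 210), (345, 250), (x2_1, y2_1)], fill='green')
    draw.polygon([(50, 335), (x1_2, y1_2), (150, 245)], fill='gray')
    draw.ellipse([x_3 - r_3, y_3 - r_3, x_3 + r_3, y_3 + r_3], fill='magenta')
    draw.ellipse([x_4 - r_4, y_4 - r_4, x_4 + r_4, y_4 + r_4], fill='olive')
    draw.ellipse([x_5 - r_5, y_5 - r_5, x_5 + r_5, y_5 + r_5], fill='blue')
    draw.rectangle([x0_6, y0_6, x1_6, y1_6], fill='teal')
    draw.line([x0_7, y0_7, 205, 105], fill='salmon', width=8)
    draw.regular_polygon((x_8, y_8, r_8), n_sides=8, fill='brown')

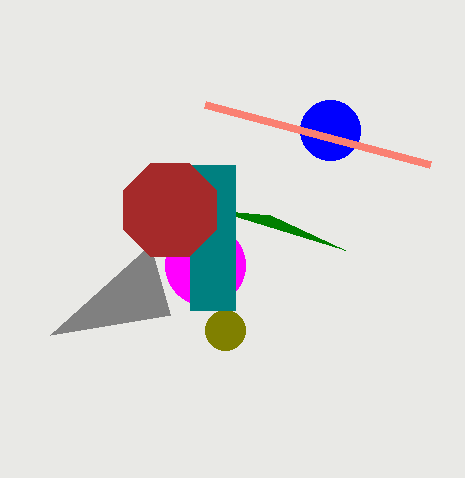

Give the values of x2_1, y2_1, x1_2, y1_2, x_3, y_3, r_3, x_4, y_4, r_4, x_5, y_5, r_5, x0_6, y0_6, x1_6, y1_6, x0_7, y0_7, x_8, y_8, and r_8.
x2_1 = 270; y2_1 = 215; x1_2 = 170; y1_2 = 315; x_3 = 205; y_3 = 265; r_3 = 40; x_4 = 225; y_4 = 330; r_4 = 20; x_5 = 330; y_5 = 130; r_5 = 30; x0_6 = 190; y0_6 = 165; x1_6 = 235; y1_6 = 310; x0_7 = 430; y0_7 = 165; x_8 = 170; y_8 = 210; r_8 = 50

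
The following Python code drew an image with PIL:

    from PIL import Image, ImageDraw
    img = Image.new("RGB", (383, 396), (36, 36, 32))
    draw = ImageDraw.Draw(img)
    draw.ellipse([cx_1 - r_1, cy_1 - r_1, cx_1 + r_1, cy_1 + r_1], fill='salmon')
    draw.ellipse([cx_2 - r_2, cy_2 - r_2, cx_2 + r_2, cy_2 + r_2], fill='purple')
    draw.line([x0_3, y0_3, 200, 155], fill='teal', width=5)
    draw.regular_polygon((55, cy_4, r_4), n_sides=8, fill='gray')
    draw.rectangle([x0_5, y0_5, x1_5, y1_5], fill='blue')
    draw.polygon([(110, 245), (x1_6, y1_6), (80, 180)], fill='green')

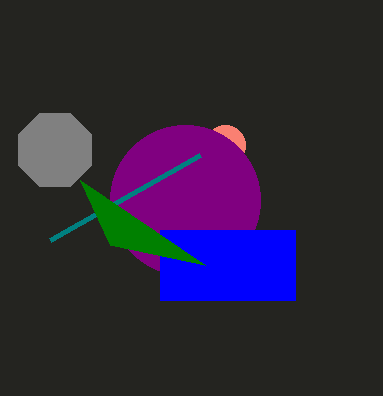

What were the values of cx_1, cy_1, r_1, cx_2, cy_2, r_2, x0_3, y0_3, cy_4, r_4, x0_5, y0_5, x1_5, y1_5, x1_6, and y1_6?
cx_1 = 225
cy_1 = 145
r_1 = 20
cx_2 = 185
cy_2 = 200
r_2 = 75
x0_3 = 50
y0_3 = 240
cy_4 = 150
r_4 = 40
x0_5 = 160
y0_5 = 230
x1_5 = 295
y1_5 = 300
x1_6 = 205
y1_6 = 265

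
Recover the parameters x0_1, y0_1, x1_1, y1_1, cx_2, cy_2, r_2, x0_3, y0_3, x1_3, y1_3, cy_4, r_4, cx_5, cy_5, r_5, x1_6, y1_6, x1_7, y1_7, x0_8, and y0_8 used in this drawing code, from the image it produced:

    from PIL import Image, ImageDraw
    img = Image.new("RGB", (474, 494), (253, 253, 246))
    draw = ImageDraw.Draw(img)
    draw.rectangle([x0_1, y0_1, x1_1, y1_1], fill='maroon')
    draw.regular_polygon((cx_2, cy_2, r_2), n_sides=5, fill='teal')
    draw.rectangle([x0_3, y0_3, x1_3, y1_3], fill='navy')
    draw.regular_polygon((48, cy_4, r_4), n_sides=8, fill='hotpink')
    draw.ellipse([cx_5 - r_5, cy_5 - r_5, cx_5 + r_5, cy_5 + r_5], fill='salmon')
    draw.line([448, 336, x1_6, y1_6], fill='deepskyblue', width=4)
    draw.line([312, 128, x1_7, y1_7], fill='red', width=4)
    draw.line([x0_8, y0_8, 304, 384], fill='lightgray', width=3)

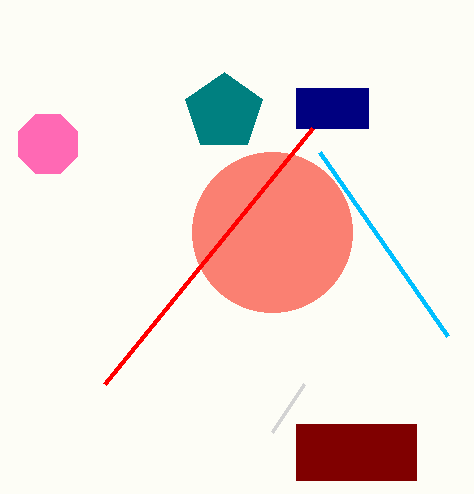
x0_1 = 296, y0_1 = 424, x1_1 = 416, y1_1 = 480, cx_2 = 224, cy_2 = 112, r_2 = 40, x0_3 = 296, y0_3 = 88, x1_3 = 368, y1_3 = 128, cy_4 = 144, r_4 = 32, cx_5 = 272, cy_5 = 232, r_5 = 80, x1_6 = 320, y1_6 = 152, x1_7 = 104, y1_7 = 384, x0_8 = 272, y0_8 = 432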